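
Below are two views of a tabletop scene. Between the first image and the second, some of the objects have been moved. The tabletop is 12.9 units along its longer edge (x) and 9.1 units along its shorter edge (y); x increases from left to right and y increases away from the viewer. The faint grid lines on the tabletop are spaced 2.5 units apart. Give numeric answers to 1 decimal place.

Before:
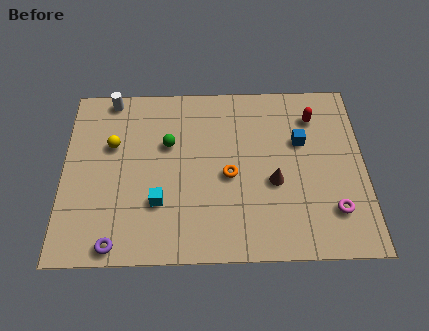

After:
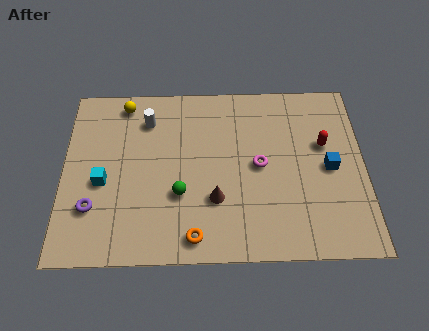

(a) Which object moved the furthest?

the magenta torus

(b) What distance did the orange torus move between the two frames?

3.4

The orange torus moved from about (7.1, 4.1) to (5.6, 1.1), a distance of √(1.5² + 3.0²) ≈ 3.4.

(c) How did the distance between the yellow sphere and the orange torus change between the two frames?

+2.2

The distance was about 5.3 in the first image and 7.5 in the second, so they moved 2.2 units further apart.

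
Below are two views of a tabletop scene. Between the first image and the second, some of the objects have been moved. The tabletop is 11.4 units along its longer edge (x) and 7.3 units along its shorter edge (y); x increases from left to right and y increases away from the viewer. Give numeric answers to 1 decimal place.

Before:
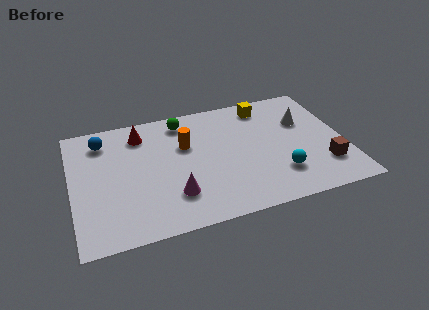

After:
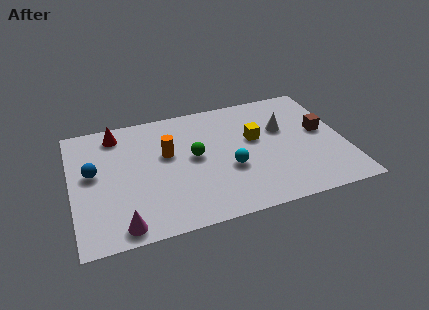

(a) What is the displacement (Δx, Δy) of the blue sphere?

(-0.5, -1.8)

From the two frames, the blue sphere sits at roughly (1.4, 5.9) before and (0.9, 4.1) after.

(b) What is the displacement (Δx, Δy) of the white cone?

(-0.9, -0.2)

The white cone was at about (9.8, 4.8) and moved to about (8.9, 4.6).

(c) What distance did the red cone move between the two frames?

1.0

The red cone was near (3.0, 5.9) before and (2.0, 6.2) after, so it travelled √(1.0² + 0.3²) ≈ 1.0 units.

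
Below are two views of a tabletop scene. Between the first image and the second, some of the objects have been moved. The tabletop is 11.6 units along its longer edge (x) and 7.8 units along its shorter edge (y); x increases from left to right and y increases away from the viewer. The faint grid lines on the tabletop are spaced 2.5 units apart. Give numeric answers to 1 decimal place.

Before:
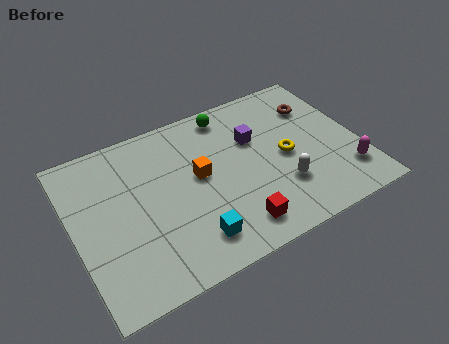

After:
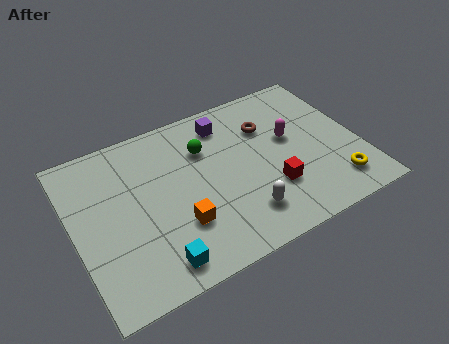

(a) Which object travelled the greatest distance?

the magenta capsule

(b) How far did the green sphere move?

1.8

The green sphere moved from about (6.7, 6.8) to (5.5, 5.5), a distance of √(1.2² + 1.3²) ≈ 1.8.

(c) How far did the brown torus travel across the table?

2.1

From (10.2, 5.7) to (8.1, 5.5), the brown torus covered √(2.1² + 0.2²) ≈ 2.1 units.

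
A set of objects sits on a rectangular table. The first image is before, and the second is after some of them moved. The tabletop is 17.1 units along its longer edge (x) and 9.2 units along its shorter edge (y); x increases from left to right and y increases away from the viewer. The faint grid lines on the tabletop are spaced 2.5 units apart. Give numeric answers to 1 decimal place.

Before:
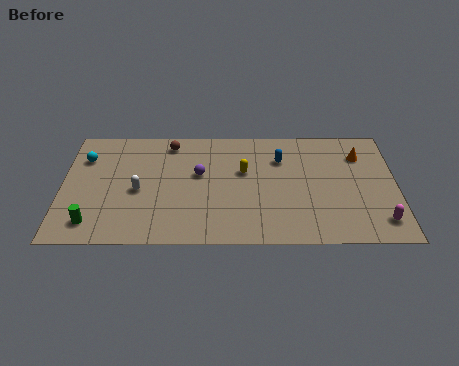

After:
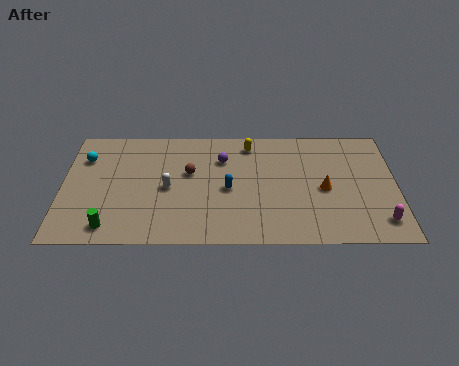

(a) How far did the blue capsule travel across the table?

3.6

The blue capsule was near (11.2, 6.6) before and (8.5, 4.2) after, so it travelled √(2.7² + 2.4²) ≈ 3.6 units.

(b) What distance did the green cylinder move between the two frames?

0.9

The green cylinder moved from about (1.6, 1.6) to (2.5, 1.3), a distance of √(0.9² + 0.3²) ≈ 0.9.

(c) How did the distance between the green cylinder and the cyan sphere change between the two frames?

+0.5

The distance was about 5.1 in the first image and 5.6 in the second, so they moved 0.5 units further apart.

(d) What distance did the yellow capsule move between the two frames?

2.2

The yellow capsule was near (9.3, 5.6) before and (9.6, 7.8) after, so it travelled √(0.3² + 2.2²) ≈ 2.2 units.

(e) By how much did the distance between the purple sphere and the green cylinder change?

+1.2

Before: roughly 6.6 units apart; after: 7.8. That's 1.2 units further apart.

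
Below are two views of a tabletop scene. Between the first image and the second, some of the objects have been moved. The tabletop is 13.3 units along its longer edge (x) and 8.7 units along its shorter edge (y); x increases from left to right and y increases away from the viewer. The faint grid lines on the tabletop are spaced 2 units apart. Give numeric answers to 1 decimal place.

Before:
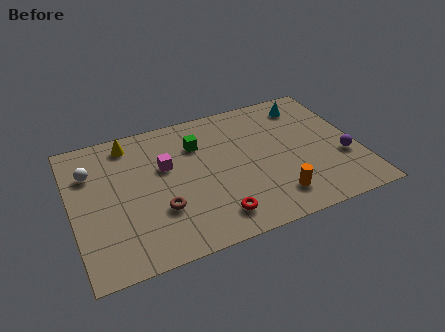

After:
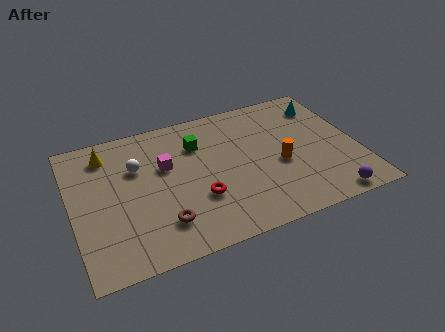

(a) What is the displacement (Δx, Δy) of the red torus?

(-0.6, 1.4)

From the two frames, the red torus sits at roughly (6.3, 1.5) before and (5.7, 2.9) after.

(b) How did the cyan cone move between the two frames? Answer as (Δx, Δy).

(0.8, -0.3)

From the two frames, the cyan cone sits at roughly (11.3, 7.2) before and (12.1, 6.9) after.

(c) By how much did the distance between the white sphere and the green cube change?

-2.1

They were about 5.0 units apart before and 2.9 after — 2.1 units closer together.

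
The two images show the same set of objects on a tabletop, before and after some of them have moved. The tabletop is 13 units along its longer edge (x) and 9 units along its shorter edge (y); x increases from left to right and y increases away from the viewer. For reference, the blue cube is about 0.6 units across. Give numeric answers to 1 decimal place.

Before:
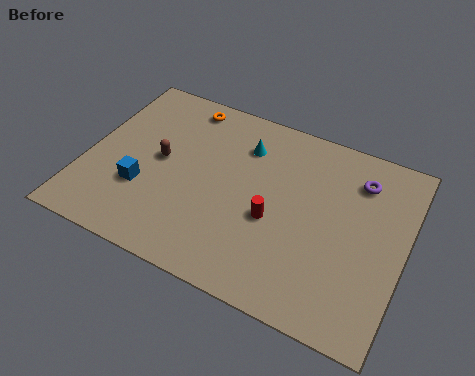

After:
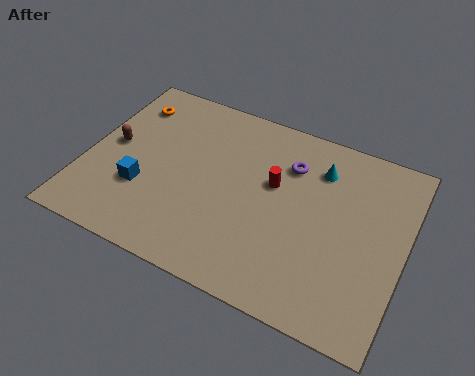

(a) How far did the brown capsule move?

2.0

The brown capsule was near (3.0, 4.7) before and (1.0, 4.7) after, so it travelled √(2.0² + 0.0²) ≈ 2.0 units.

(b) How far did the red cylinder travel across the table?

1.7

From (7.8, 3.7) to (7.6, 5.4), the red cylinder covered √(0.2² + 1.7²) ≈ 1.7 units.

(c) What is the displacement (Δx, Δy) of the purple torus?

(-2.8, -0.4)

From the two frames, the purple torus sits at roughly (10.9, 7.0) before and (8.1, 6.6) after.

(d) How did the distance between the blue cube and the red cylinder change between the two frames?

+0.3

They were about 5.3 units apart before and 5.6 after — 0.3 units further apart.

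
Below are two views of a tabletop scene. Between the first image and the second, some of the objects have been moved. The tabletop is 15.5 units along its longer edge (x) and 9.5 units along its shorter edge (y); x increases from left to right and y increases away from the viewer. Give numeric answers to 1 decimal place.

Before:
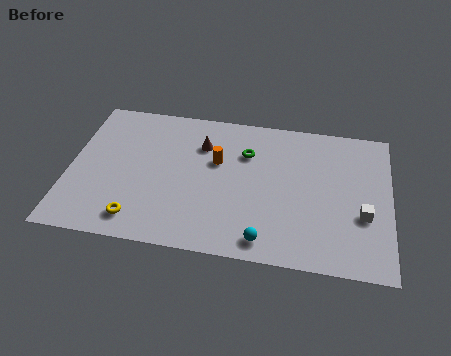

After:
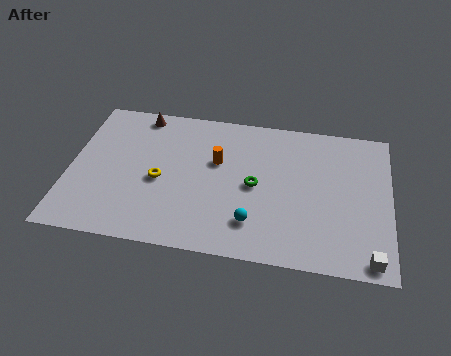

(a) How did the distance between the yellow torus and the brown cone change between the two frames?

-1.6

The distance was about 6.1 in the first image and 4.5 in the second, so they moved 1.6 units closer together.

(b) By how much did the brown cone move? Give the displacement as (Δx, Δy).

(-3.1, 1.6)

From the two frames, the brown cone sits at roughly (6.3, 6.9) before and (3.2, 8.5) after.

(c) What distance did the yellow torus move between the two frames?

2.8

The yellow torus was near (3.5, 1.5) before and (4.4, 4.2) after, so it travelled √(0.9² + 2.7²) ≈ 2.8 units.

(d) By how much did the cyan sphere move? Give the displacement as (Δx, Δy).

(-0.6, 1.0)

The cyan sphere was at about (9.6, 1.2) and moved to about (9.0, 2.2).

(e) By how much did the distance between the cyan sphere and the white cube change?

+0.6

They were about 5.1 units apart before and 5.7 after — 0.6 units further apart.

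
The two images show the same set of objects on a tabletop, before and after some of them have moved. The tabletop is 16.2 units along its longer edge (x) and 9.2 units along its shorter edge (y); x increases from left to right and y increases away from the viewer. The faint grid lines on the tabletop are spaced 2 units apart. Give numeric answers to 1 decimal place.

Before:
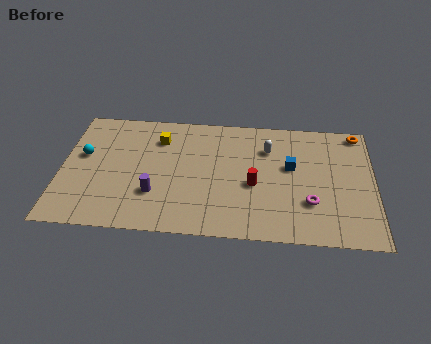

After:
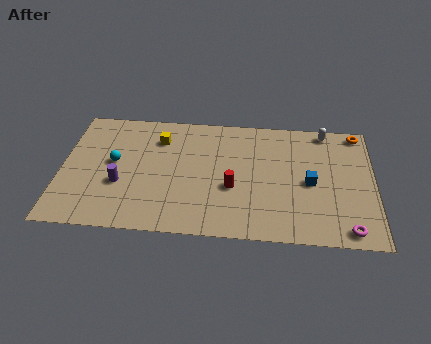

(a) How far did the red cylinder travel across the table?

1.1

The red cylinder moved from about (10.0, 3.9) to (8.9, 3.6), a distance of √(1.1² + 0.3²) ≈ 1.1.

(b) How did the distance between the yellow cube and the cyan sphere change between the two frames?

-1.2

Before: roughly 4.2 units apart; after: 3.0. That's 1.2 units closer together.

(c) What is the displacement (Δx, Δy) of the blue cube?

(1.0, -1.1)

The blue cube started near (11.9, 5.4) and ended near (12.9, 4.3).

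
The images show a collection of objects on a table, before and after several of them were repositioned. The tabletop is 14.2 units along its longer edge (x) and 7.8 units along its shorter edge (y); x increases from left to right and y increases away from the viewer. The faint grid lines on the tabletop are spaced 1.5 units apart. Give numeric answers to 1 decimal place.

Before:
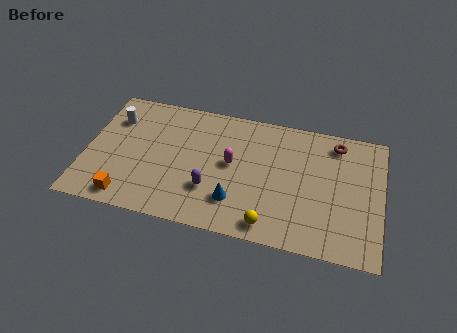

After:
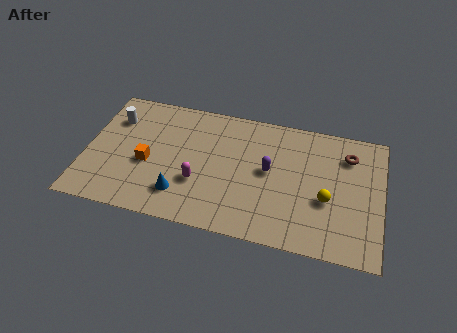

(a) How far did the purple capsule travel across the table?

3.2

From (6.1, 2.4) to (8.8, 4.2), the purple capsule covered √(2.7² + 1.8²) ≈ 3.2 units.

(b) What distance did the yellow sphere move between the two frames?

3.3

From (9.0, 1.0) to (11.6, 3.1), the yellow sphere covered √(2.6² + 2.1²) ≈ 3.3 units.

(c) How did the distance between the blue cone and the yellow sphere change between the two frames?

+5.0

Before: roughly 2.0 units apart; after: 7.0. That's 5.0 units further apart.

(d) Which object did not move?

the white cylinder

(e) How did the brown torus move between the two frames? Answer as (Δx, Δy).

(0.6, -0.6)

From the two frames, the brown torus sits at roughly (11.9, 6.6) before and (12.5, 6.0) after.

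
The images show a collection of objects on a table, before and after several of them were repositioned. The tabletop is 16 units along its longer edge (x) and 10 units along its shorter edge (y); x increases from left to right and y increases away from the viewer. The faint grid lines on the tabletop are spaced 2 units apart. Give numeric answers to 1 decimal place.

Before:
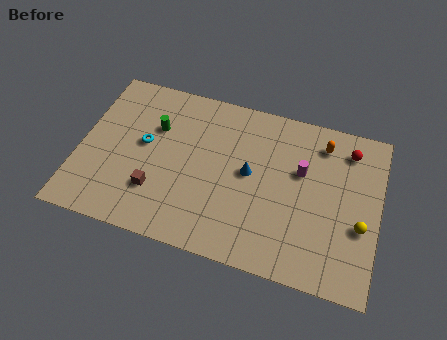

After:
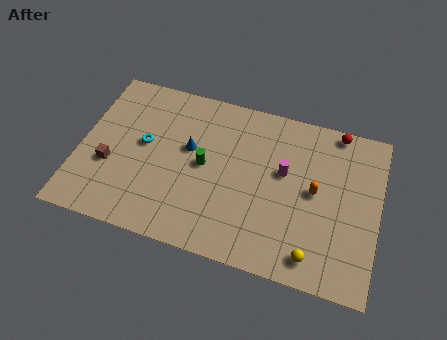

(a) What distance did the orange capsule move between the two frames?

3.0

From (12.8, 8.2) to (12.6, 5.2), the orange capsule covered √(0.2² + 3.0²) ≈ 3.0 units.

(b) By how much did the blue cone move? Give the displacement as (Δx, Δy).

(-3.3, 0.6)

From the two frames, the blue cone sits at roughly (9.1, 5.3) before and (5.8, 5.9) after.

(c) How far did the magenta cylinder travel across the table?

0.9

The magenta cylinder was near (11.8, 6.2) before and (10.9, 5.9) after, so it travelled √(0.9² + 0.3²) ≈ 0.9 units.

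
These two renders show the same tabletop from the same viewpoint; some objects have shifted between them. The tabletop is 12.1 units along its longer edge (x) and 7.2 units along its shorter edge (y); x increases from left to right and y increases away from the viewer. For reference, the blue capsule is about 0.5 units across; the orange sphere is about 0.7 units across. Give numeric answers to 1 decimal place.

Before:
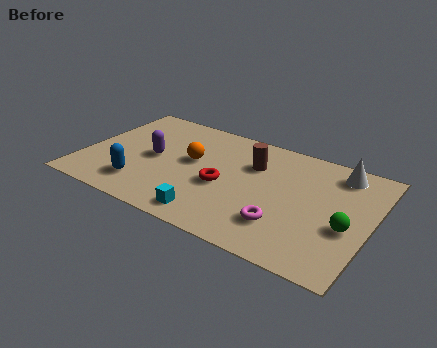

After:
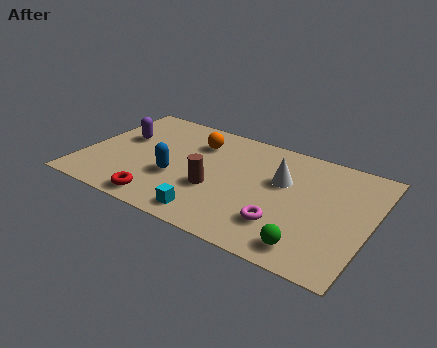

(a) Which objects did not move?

the magenta torus and the cyan cube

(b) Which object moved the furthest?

the red torus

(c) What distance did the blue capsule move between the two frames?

1.7

The blue capsule moved from about (2.7, 1.6) to (4.0, 2.7), a distance of √(1.3² + 1.1²) ≈ 1.7.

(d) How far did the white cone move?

2.7

From (10.5, 6.1) to (8.3, 4.5), the white cone covered √(2.2² + 1.6²) ≈ 2.7 units.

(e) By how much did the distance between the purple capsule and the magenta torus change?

+1.7

They were about 6.0 units apart before and 7.7 after — 1.7 units further apart.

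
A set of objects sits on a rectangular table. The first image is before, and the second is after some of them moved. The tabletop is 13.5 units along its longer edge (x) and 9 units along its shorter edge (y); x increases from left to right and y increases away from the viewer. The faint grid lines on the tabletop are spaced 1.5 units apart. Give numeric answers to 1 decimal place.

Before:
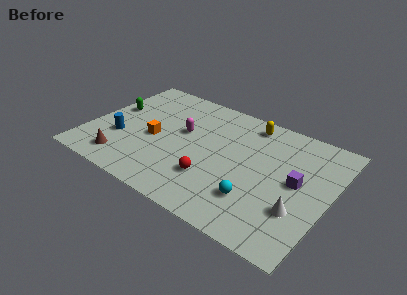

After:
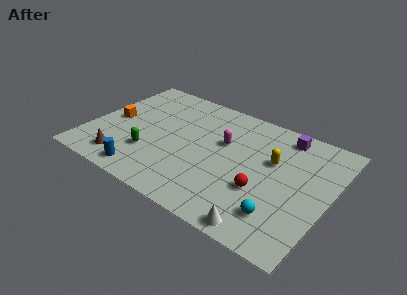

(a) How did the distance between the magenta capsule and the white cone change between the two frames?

-1.7

Before: roughly 7.4 units apart; after: 5.7. That's 1.7 units closer together.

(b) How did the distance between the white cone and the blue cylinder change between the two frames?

-3.4

Before: roughly 10.2 units apart; after: 6.8. That's 3.4 units closer together.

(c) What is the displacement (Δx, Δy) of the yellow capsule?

(1.7, -2.2)

From the two frames, the yellow capsule sits at roughly (8.5, 7.8) before and (10.2, 5.6) after.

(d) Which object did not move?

the brown cone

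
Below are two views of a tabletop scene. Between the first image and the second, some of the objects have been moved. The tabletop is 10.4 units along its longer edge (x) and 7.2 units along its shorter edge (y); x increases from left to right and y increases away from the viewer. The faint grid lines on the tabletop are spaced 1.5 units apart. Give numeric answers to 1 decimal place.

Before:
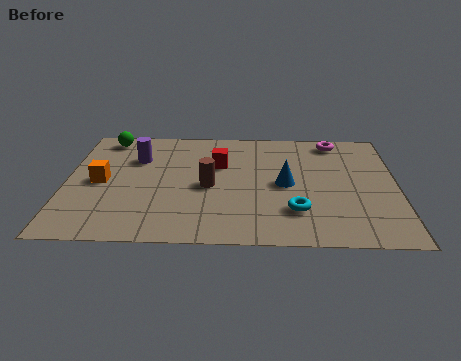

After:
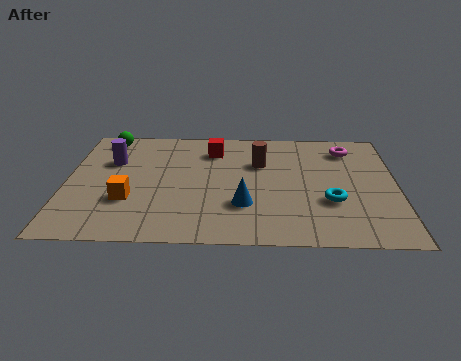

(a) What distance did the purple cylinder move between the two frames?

0.8

The purple cylinder moved from about (2.2, 5.0) to (1.4, 4.8), a distance of √(0.8² + 0.2²) ≈ 0.8.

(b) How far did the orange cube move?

1.4

From (1.1, 3.5) to (2.0, 2.4), the orange cube covered √(0.9² + 1.1²) ≈ 1.4 units.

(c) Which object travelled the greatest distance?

the brown cylinder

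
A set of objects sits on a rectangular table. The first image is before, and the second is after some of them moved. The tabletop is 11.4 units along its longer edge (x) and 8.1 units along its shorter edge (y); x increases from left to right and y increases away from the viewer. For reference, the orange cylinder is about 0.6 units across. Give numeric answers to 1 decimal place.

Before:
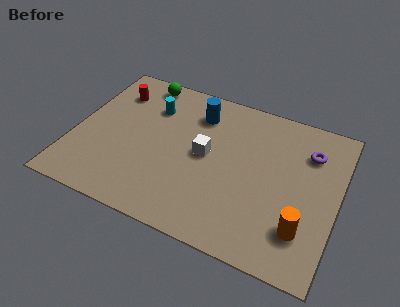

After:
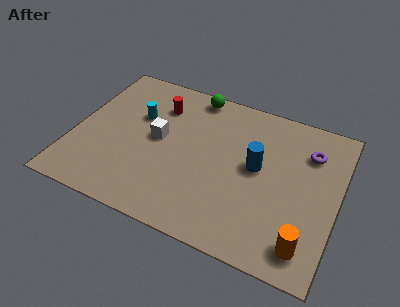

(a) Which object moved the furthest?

the blue cylinder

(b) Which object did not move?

the purple torus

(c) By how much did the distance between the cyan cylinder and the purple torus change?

+0.5

Before: roughly 6.9 units apart; after: 7.4. That's 0.5 units further apart.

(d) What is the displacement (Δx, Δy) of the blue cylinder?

(2.8, -1.9)

The blue cylinder was at about (5.1, 6.3) and moved to about (7.9, 4.4).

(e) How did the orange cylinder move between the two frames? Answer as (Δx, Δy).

(0.2, -0.7)

The orange cylinder was at about (10.1, 2.0) and moved to about (10.3, 1.3).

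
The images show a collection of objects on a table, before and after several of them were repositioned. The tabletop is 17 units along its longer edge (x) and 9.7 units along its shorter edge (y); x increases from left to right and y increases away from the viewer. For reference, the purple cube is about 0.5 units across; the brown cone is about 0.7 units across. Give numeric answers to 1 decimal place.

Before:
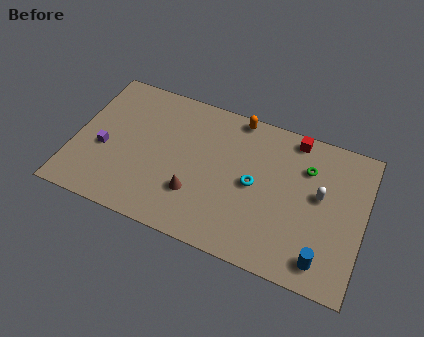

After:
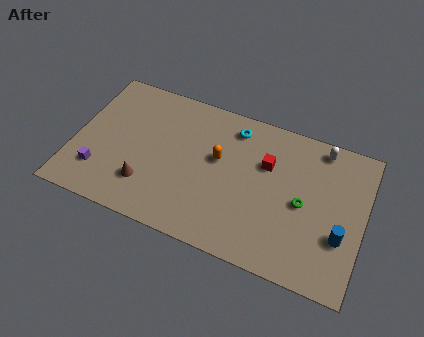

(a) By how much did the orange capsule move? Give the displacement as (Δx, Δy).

(-0.8, -3.2)

From the two frames, the orange capsule sits at roughly (9.2, 8.9) before and (8.4, 5.7) after.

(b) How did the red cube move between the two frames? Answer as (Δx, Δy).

(-1.4, -2.3)

The red cube started near (12.6, 8.7) and ended near (11.2, 6.4).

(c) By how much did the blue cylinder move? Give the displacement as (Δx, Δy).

(0.9, 1.8)

The blue cylinder started near (14.9, 1.5) and ended near (15.8, 3.3).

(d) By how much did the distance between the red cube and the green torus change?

+1.0

Before: roughly 1.9 units apart; after: 2.9. That's 1.0 units further apart.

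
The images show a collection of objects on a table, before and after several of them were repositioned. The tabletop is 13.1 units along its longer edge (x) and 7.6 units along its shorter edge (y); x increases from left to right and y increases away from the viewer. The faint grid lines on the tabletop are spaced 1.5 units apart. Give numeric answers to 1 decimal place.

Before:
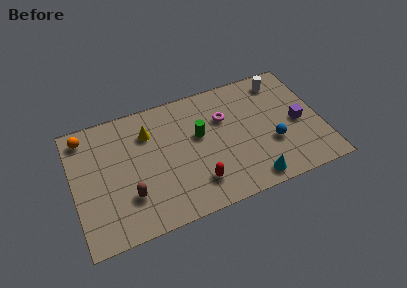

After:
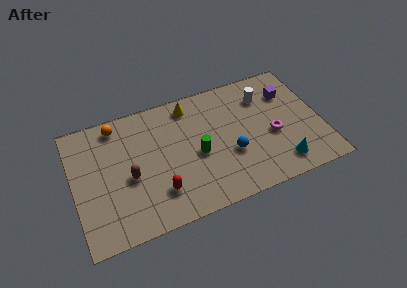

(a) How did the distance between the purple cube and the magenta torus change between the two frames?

-1.6

Before: roughly 4.1 units apart; after: 2.5. That's 1.6 units closer together.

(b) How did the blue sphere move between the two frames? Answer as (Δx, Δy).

(-2.2, 0.1)

The blue sphere was at about (10.4, 2.7) and moved to about (8.2, 2.8).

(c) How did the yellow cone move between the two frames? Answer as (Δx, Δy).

(2.3, 0.9)

From the two frames, the yellow cone sits at roughly (4.1, 5.6) before and (6.4, 6.5) after.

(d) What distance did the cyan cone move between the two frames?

1.6

The cyan cone was near (9.1, 0.9) before and (10.7, 1.3) after, so it travelled √(1.6² + 0.4²) ≈ 1.6 units.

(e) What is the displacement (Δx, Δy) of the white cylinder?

(-1.0, -0.7)

The white cylinder was at about (11.3, 6.4) and moved to about (10.3, 5.7).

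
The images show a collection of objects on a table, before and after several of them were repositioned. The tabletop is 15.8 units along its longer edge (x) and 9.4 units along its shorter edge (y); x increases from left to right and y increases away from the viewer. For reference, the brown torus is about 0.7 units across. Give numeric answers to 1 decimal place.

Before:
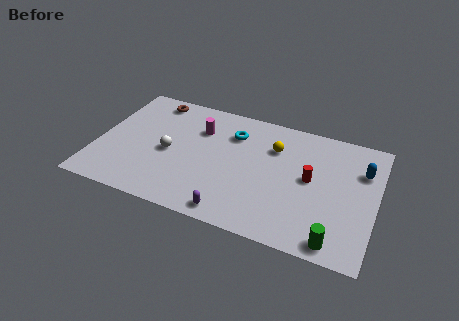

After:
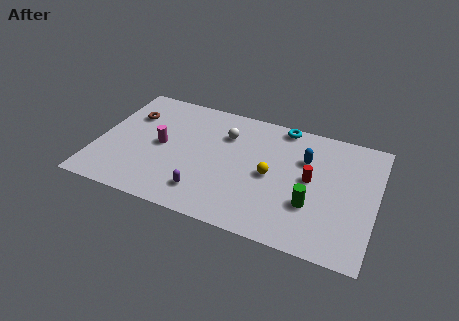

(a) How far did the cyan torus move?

3.1

From (7.5, 7.0) to (10.2, 8.6), the cyan torus covered √(2.7² + 1.6²) ≈ 3.1 units.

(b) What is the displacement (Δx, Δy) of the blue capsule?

(-3.2, -0.2)

The blue capsule was at about (14.9, 6.6) and moved to about (11.7, 6.4).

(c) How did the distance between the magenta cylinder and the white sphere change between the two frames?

+1.3

Before: roughly 2.8 units apart; after: 4.1. That's 1.3 units further apart.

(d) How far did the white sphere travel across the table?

3.9

The white sphere moved from about (4.1, 4.3) to (7.1, 6.8), a distance of √(3.0² + 2.5²) ≈ 3.9.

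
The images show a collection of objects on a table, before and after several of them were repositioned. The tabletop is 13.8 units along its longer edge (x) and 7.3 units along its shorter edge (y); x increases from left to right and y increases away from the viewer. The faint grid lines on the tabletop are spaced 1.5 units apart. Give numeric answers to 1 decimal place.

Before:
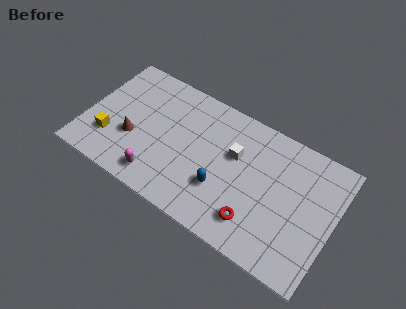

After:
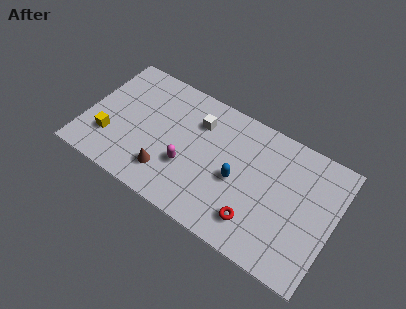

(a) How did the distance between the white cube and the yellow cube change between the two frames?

-1.6

The distance was about 7.2 in the first image and 5.6 in the second, so they moved 1.6 units closer together.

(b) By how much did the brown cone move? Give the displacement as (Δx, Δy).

(2.1, -1.0)

The brown cone started near (2.7, 2.7) and ended near (4.8, 1.7).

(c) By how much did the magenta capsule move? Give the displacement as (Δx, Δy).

(1.4, 1.4)

From the two frames, the magenta capsule sits at roughly (4.4, 1.2) before and (5.8, 2.6) after.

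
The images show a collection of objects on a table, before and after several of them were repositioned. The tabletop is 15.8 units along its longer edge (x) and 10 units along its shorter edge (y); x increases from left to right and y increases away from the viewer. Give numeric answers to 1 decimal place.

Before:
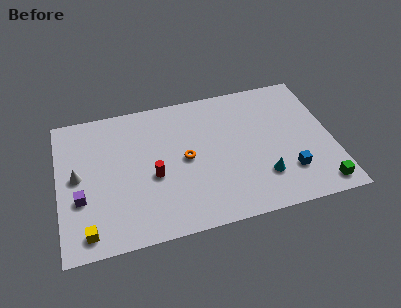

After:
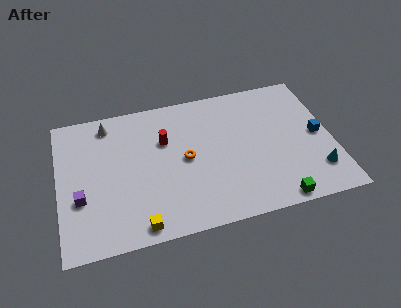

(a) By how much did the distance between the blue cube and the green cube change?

+2.8

They were about 2.2 units apart before and 5.0 after — 2.8 units further apart.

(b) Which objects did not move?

the purple cube and the orange torus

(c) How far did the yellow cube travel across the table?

2.9

The yellow cube moved from about (1.5, 1.3) to (4.4, 1.0), a distance of √(2.9² + 0.3²) ≈ 2.9.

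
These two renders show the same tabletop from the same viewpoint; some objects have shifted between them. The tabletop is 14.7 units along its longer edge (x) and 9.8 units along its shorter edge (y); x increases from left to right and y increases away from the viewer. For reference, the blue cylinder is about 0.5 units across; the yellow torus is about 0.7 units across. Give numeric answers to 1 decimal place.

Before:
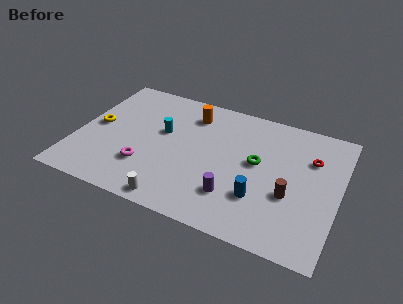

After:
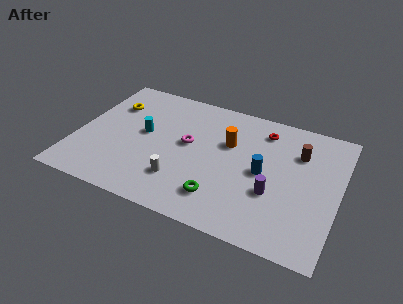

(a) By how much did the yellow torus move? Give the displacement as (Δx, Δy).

(0.6, 2.0)

The yellow torus started near (1.0, 5.0) and ended near (1.6, 7.0).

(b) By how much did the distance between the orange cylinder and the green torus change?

-0.5

They were about 4.7 units apart before and 4.2 after — 0.5 units closer together.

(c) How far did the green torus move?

3.7

From (10.1, 5.4) to (8.4, 2.1), the green torus covered √(1.7² + 3.3²) ≈ 3.7 units.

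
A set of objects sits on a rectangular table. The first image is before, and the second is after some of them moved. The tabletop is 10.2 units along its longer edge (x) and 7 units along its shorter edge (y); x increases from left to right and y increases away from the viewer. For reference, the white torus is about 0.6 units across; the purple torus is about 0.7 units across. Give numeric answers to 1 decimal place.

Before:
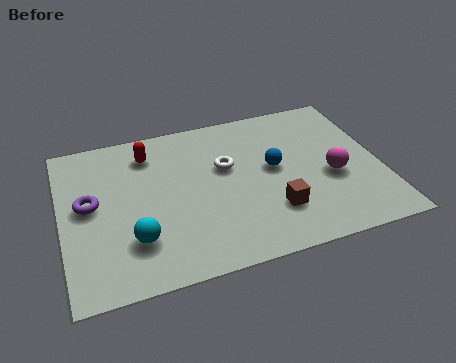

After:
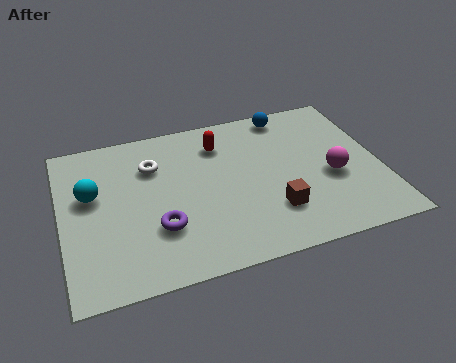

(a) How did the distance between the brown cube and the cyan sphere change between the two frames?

+1.7

The distance was about 4.4 in the first image and 6.1 in the second, so they moved 1.7 units further apart.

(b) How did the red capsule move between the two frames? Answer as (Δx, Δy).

(2.3, -0.2)

From the two frames, the red capsule sits at roughly (2.9, 5.6) before and (5.2, 5.4) after.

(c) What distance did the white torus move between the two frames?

2.4

The white torus moved from about (5.3, 4.3) to (3.0, 5.0), a distance of √(2.3² + 0.7²) ≈ 2.4.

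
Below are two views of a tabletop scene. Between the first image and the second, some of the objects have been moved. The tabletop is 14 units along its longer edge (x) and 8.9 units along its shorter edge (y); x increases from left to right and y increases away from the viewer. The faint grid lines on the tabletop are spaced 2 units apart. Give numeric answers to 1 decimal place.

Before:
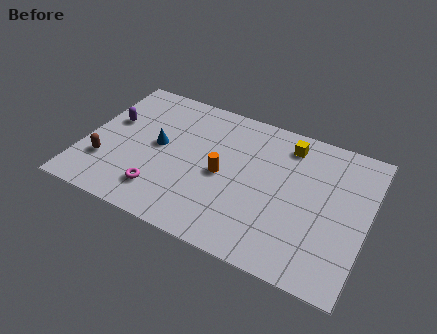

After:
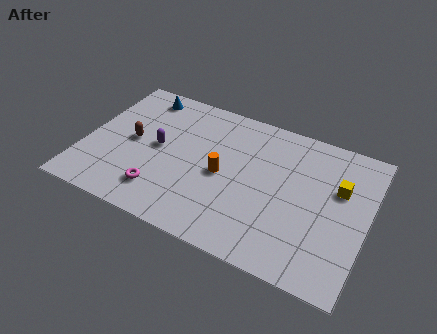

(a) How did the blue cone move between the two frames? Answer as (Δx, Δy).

(-1.3, 3.0)

The blue cone was at about (3.6, 4.7) and moved to about (2.3, 7.7).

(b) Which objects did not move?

the orange cylinder and the magenta torus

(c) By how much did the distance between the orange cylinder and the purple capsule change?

-2.6

The distance was about 5.9 in the first image and 3.3 in the second, so they moved 2.6 units closer together.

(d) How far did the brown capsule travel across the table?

2.2

The brown capsule moved from about (1.2, 2.6) to (2.3, 4.5), a distance of √(1.1² + 1.9²) ≈ 2.2.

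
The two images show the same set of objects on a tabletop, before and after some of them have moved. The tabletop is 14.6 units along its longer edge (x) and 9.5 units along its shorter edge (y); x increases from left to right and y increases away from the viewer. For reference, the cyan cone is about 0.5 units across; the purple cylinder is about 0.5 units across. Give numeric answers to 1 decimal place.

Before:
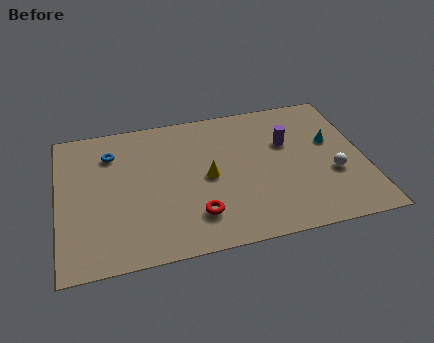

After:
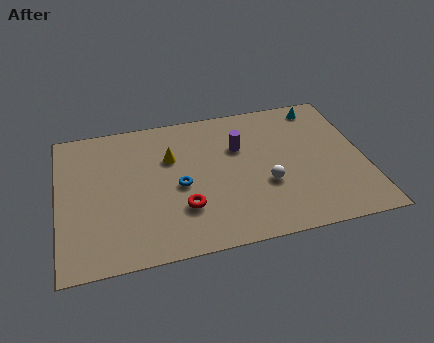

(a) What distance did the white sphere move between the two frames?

3.2

From (13.0, 3.5) to (9.8, 3.5), the white sphere covered √(3.2² + 0.0²) ≈ 3.2 units.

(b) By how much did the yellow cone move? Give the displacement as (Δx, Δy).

(-1.7, 1.7)

From the two frames, the yellow cone sits at roughly (7.1, 4.6) before and (5.4, 6.3) after.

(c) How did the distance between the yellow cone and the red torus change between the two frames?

+1.0

Before: roughly 2.5 units apart; after: 3.5. That's 1.0 units further apart.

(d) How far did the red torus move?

0.8

From (6.4, 2.2) to (5.8, 2.8), the red torus covered √(0.6² + 0.6²) ≈ 0.8 units.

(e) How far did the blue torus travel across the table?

4.2

The blue torus was near (2.6, 7.2) before and (5.7, 4.3) after, so it travelled √(3.1² + 2.9²) ≈ 4.2 units.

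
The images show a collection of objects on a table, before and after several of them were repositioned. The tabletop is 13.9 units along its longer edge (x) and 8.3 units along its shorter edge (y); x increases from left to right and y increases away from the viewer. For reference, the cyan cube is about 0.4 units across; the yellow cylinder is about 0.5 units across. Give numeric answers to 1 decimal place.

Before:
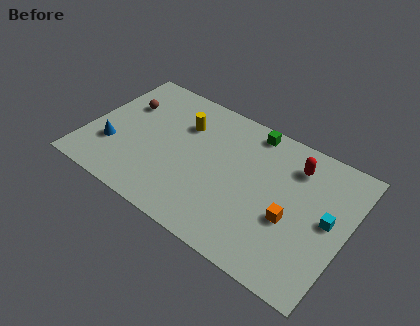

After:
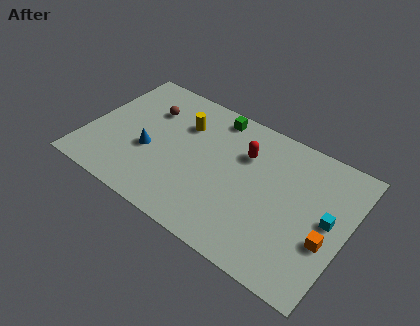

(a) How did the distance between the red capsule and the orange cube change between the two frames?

+2.3

They were about 3.2 units apart before and 5.5 after — 2.3 units further apart.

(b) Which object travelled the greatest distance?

the red capsule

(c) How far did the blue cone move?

2.0

The blue cone moved from about (1.5, 2.6) to (3.4, 3.3), a distance of √(1.9² + 0.7²) ≈ 2.0.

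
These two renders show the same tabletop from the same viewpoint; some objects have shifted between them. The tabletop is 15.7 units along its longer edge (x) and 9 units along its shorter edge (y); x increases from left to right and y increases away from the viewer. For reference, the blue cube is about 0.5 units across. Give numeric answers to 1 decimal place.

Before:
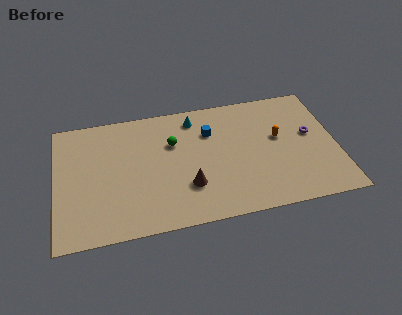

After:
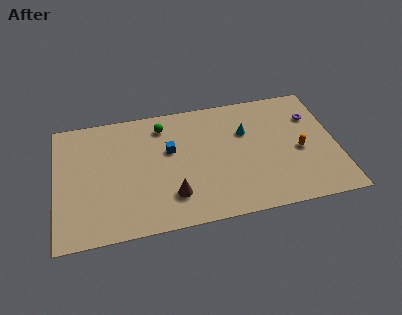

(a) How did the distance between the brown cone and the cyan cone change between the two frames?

+0.8

They were about 4.9 units apart before and 5.7 after — 0.8 units further apart.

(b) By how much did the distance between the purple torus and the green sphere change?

+0.7

The distance was about 7.8 in the first image and 8.5 in the second, so they moved 0.7 units further apart.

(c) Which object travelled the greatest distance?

the cyan cone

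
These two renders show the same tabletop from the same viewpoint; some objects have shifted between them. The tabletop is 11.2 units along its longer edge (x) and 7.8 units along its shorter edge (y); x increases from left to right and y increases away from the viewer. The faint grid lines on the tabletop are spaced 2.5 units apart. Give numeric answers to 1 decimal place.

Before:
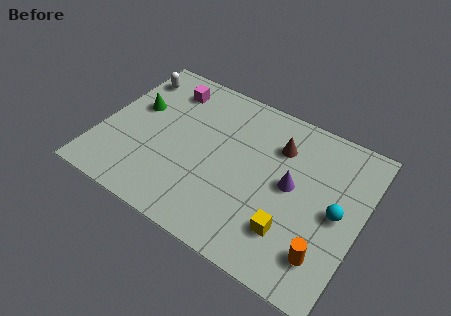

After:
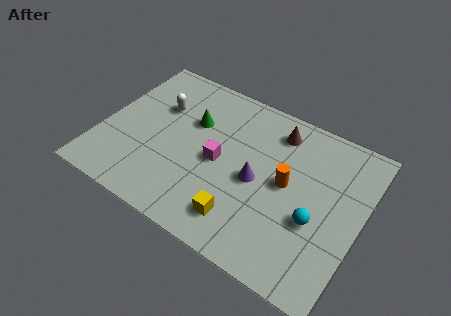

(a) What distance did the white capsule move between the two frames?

1.8

The white capsule moved from about (0.8, 6.3) to (2.2, 5.2), a distance of √(1.4² + 1.1²) ≈ 1.8.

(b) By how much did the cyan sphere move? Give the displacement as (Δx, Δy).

(-0.8, -0.8)

The cyan sphere was at about (10.2, 3.8) and moved to about (9.4, 3.0).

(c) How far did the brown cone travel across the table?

0.7

The brown cone moved from about (7.4, 5.7) to (7.2, 6.4), a distance of √(0.2² + 0.7²) ≈ 0.7.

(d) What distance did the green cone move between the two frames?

2.4

The green cone was near (1.3, 4.7) before and (3.7, 5.1) after, so it travelled √(2.4² + 0.4²) ≈ 2.4 units.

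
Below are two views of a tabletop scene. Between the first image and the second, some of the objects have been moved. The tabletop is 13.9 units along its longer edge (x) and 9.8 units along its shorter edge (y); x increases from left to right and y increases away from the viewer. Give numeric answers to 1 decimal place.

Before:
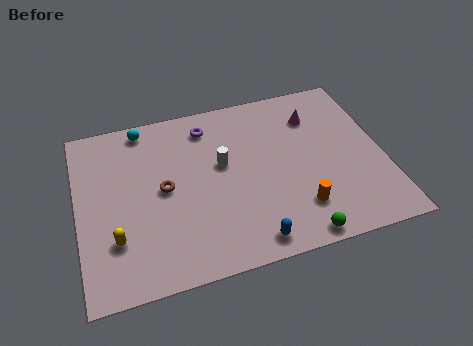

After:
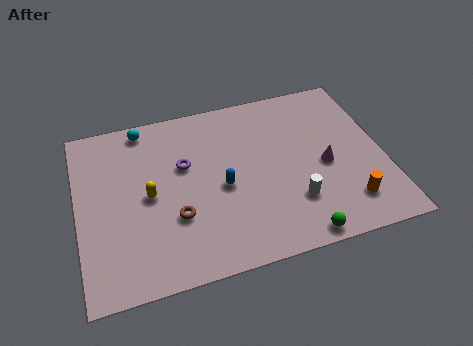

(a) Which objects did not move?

the green sphere and the cyan sphere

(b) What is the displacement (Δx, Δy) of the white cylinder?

(3.0, -3.0)

The white cylinder was at about (6.6, 5.7) and moved to about (9.6, 2.7).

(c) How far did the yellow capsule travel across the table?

2.6

The yellow capsule was near (1.6, 2.8) before and (3.2, 4.8) after, so it travelled √(1.6² + 2.0²) ≈ 2.6 units.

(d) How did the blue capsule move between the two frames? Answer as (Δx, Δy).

(-1.0, 3.3)

The blue capsule started near (7.5, 1.1) and ended near (6.5, 4.4).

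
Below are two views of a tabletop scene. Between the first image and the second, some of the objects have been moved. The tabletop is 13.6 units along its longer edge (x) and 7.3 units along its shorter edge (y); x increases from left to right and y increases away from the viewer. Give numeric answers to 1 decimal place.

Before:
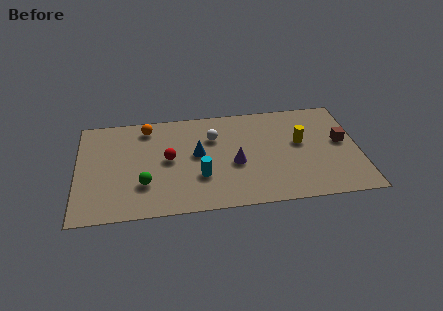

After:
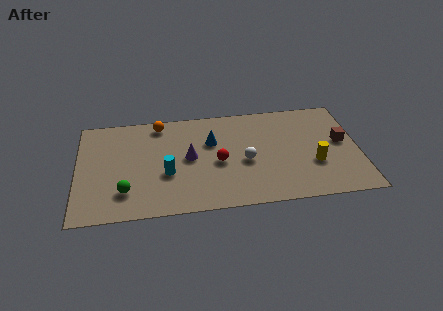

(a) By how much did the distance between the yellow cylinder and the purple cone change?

+2.7

They were about 3.4 units apart before and 6.1 after — 2.7 units further apart.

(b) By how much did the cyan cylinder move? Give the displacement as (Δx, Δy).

(-1.6, 0.4)

From the two frames, the cyan cylinder sits at roughly (5.9, 2.4) before and (4.3, 2.8) after.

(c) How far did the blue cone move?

1.1

The blue cone moved from about (5.8, 4.0) to (6.5, 4.8), a distance of √(0.7² + 0.8²) ≈ 1.1.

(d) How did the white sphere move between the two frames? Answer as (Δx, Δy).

(1.5, -1.9)

The white sphere was at about (6.6, 5.1) and moved to about (8.1, 3.2).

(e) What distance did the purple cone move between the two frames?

2.3

From (7.6, 3.1) to (5.4, 3.8), the purple cone covered √(2.2² + 0.7²) ≈ 2.3 units.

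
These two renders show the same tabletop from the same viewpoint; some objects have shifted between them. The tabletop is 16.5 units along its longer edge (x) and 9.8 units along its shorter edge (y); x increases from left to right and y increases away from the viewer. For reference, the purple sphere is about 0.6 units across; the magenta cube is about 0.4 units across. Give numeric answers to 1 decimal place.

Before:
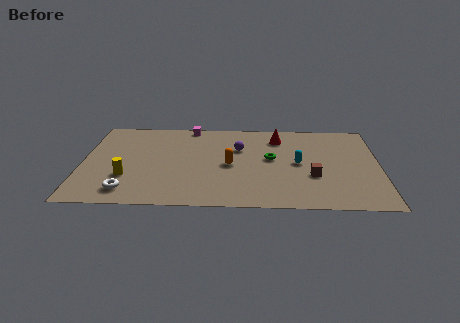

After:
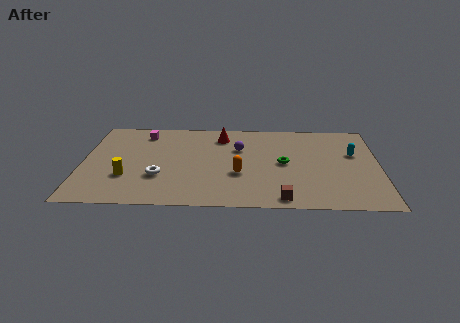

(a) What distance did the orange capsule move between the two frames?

1.1

The orange capsule moved from about (8.2, 4.6) to (8.7, 3.6), a distance of √(0.5² + 1.0²) ≈ 1.1.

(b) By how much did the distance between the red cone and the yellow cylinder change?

-2.5

They were about 9.6 units apart before and 7.1 after — 2.5 units closer together.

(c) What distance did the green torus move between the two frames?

0.9

The green torus was near (10.5, 5.4) before and (11.2, 4.9) after, so it travelled √(0.7² + 0.5²) ≈ 0.9 units.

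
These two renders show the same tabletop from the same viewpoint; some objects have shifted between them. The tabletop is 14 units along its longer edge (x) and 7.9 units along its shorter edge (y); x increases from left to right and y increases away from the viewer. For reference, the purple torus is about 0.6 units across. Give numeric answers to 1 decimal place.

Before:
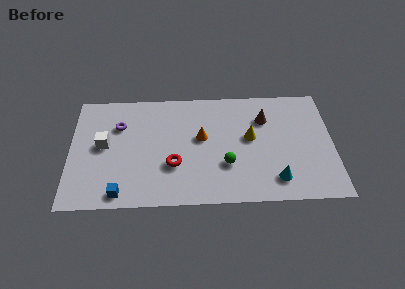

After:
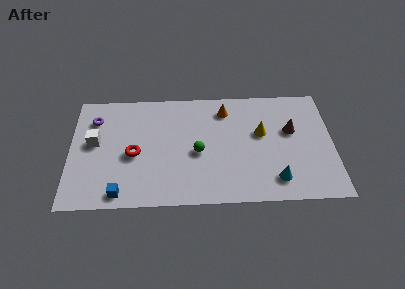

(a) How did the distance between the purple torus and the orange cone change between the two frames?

+2.5

Before: roughly 4.5 units apart; after: 7.0. That's 2.5 units further apart.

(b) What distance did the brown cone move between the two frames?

1.7

The brown cone was near (10.4, 5.7) before and (11.8, 4.8) after, so it travelled √(1.4² + 0.9²) ≈ 1.7 units.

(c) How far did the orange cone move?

2.3

The orange cone moved from about (7.0, 4.5) to (8.3, 6.4), a distance of √(1.3² + 1.9²) ≈ 2.3.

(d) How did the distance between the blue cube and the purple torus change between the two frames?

+0.7

The distance was about 4.6 in the first image and 5.3 in the second, so they moved 0.7 units further apart.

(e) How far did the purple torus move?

1.4

The purple torus moved from about (2.6, 5.5) to (1.3, 6.0), a distance of √(1.3² + 0.5²) ≈ 1.4.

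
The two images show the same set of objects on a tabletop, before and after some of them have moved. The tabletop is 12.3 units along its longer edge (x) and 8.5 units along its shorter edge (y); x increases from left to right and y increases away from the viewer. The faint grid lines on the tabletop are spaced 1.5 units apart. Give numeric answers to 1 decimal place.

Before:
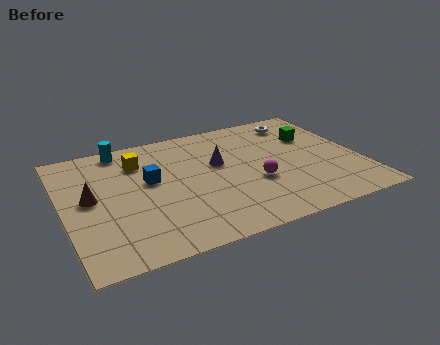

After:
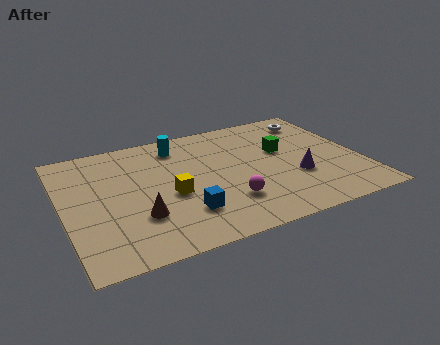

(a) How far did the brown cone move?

2.6

From (1.1, 4.5) to (2.9, 2.6), the brown cone covered √(1.8² + 1.9²) ≈ 2.6 units.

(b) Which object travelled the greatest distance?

the purple cone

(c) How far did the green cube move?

1.5

From (10.6, 5.7) to (9.2, 5.1), the green cube covered √(1.4² + 0.6²) ≈ 1.5 units.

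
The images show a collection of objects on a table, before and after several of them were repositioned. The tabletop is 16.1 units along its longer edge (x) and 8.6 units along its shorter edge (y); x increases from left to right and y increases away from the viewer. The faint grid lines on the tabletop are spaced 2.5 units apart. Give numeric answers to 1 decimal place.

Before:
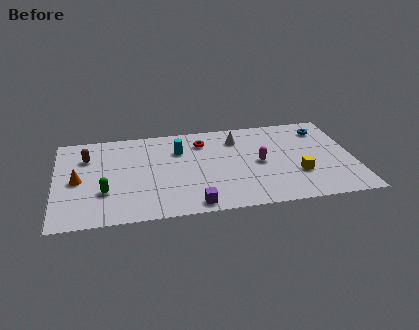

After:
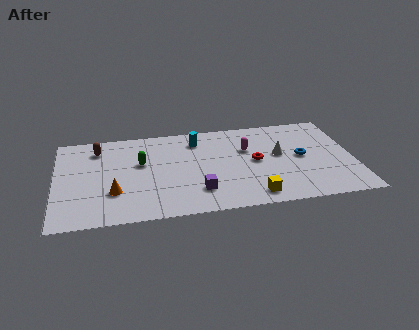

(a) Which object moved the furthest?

the red torus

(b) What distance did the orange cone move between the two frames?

2.4

The orange cone moved from about (1.2, 4.1) to (3.1, 2.7), a distance of √(1.9² + 1.4²) ≈ 2.4.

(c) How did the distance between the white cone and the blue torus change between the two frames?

-3.4

They were about 4.7 units apart before and 1.3 after — 3.4 units closer together.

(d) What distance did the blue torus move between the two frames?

2.8

The blue torus was near (14.6, 6.9) before and (13.3, 4.4) after, so it travelled √(1.3² + 2.5²) ≈ 2.8 units.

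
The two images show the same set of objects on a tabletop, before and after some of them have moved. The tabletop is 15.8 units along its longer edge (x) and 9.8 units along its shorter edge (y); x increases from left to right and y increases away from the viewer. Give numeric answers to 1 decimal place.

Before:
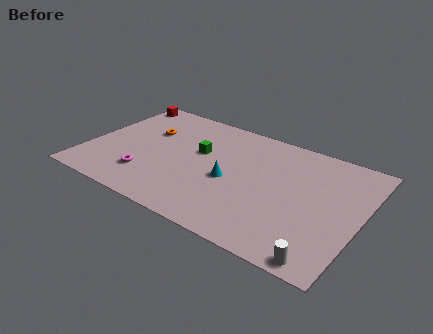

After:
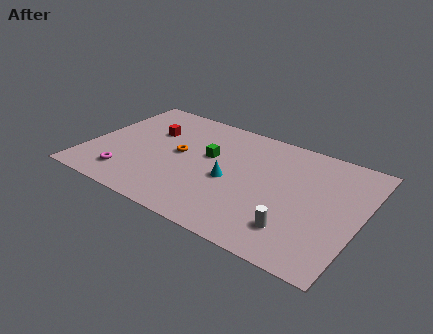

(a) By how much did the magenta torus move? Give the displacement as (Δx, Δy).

(-1.1, -0.5)

From the two frames, the magenta torus sits at roughly (3.8, 2.4) before and (2.7, 1.9) after.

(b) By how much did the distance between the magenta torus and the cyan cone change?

+1.2

The distance was about 5.0 in the first image and 6.2 in the second, so they moved 1.2 units further apart.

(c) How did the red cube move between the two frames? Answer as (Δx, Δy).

(2.4, -2.2)

The red cube started near (0.9, 8.7) and ended near (3.3, 6.5).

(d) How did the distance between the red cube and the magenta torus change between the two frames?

-2.3

Before: roughly 6.9 units apart; after: 4.6. That's 2.3 units closer together.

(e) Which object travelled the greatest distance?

the red cube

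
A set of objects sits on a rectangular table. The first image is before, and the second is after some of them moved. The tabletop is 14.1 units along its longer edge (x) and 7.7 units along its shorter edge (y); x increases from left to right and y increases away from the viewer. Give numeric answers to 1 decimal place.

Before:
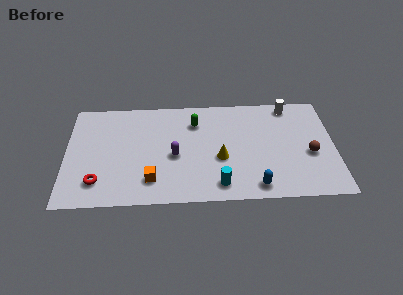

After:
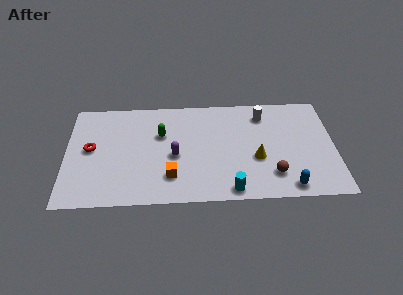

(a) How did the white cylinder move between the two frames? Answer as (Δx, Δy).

(-1.4, -0.6)

The white cylinder was at about (11.8, 6.8) and moved to about (10.4, 6.2).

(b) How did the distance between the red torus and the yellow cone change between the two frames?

+2.2

They were about 6.6 units apart before and 8.8 after — 2.2 units further apart.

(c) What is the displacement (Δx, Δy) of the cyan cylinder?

(0.6, -0.4)

The cyan cylinder was at about (8.0, 1.2) and moved to about (8.6, 0.8).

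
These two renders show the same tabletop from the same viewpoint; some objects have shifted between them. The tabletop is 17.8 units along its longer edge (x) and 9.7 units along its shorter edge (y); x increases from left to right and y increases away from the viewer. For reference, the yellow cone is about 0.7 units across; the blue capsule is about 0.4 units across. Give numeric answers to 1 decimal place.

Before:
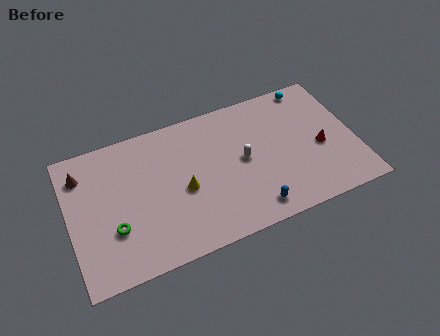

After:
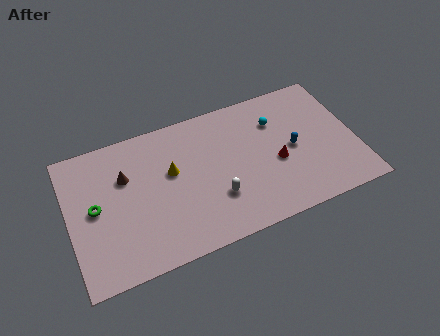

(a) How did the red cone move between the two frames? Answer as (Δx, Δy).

(-2.8, -0.1)

The red cone started near (15.6, 4.2) and ended near (12.8, 4.1).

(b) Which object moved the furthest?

the blue capsule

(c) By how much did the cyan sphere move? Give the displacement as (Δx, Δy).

(-2.4, -1.8)

The cyan sphere was at about (15.5, 8.8) and moved to about (13.1, 7.0).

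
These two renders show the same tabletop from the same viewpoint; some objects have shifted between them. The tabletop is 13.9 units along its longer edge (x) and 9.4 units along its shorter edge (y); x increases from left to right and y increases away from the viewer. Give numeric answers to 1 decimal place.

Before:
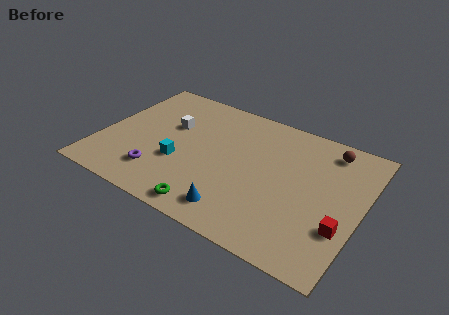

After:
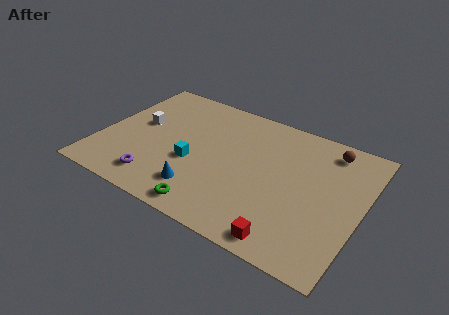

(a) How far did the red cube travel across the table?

3.2

The red cube moved from about (13.1, 3.0) to (10.6, 1.0), a distance of √(2.5² + 2.0²) ≈ 3.2.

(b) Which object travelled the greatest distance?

the red cube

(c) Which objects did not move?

the green torus and the brown sphere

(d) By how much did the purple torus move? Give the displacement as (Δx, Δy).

(0.0, -0.5)

The purple torus was at about (3.5, 2.1) and moved to about (3.5, 1.6).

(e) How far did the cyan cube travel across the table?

0.8

The cyan cube was near (4.4, 3.4) before and (5.1, 3.7) after, so it travelled √(0.7² + 0.3²) ≈ 0.8 units.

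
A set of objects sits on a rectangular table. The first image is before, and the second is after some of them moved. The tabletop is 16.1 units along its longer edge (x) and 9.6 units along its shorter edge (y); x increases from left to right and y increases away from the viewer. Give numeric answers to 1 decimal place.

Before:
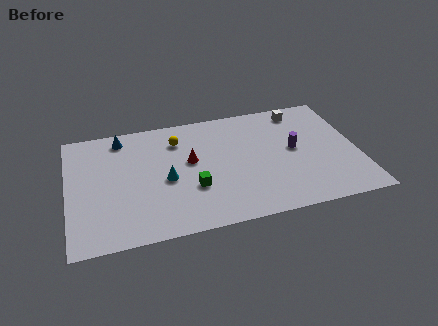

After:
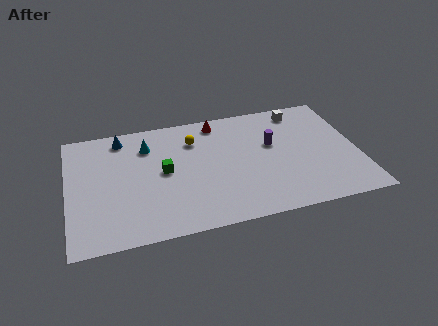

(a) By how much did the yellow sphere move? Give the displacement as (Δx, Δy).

(0.9, -0.2)

The yellow sphere started near (6.2, 7.4) and ended near (7.1, 7.2).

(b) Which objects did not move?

the white cube and the blue cone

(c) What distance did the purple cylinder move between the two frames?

1.4

The purple cylinder was near (12.6, 5.1) before and (11.4, 5.8) after, so it travelled √(1.2² + 0.7²) ≈ 1.4 units.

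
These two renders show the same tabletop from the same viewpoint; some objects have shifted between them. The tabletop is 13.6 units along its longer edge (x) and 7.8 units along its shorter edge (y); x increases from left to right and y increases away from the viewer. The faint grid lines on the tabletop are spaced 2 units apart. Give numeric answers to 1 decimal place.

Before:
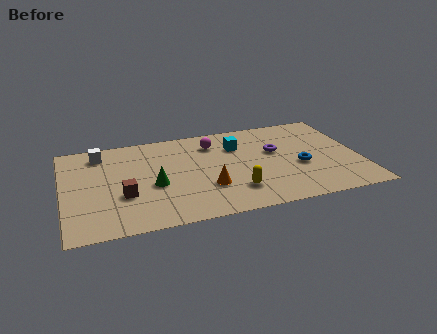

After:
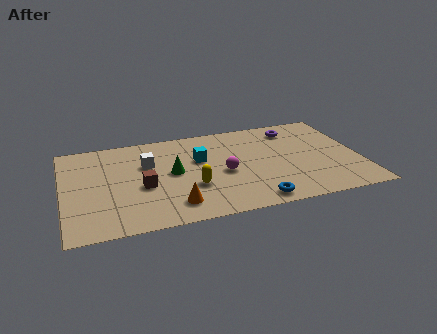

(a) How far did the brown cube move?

1.0

The brown cube moved from about (2.7, 2.8) to (3.6, 3.3), a distance of √(0.9² + 0.5²) ≈ 1.0.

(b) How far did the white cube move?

2.5

The white cube moved from about (1.8, 6.5) to (3.9, 5.1), a distance of √(2.1² + 1.4²) ≈ 2.5.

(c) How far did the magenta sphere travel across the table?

2.6

From (7.0, 6.1) to (7.3, 3.5), the magenta sphere covered √(0.3² + 2.6²) ≈ 2.6 units.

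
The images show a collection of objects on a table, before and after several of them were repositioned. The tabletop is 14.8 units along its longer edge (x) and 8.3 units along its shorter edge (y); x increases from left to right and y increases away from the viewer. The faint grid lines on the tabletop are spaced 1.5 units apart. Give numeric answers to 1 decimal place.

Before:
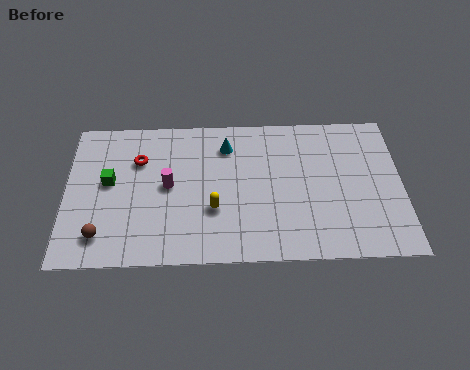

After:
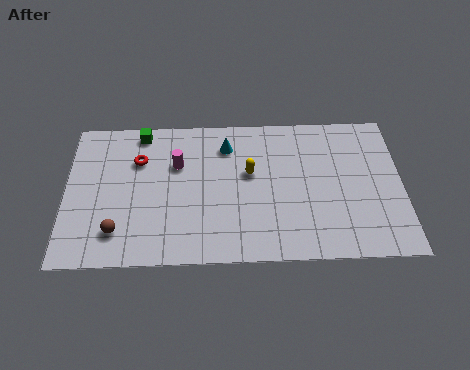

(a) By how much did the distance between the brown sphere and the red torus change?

-0.4

Before: roughly 4.5 units apart; after: 4.1. That's 0.4 units closer together.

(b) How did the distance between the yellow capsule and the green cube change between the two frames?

+0.5

Before: roughly 4.9 units apart; after: 5.4. That's 0.5 units further apart.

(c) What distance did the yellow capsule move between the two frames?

2.6

The yellow capsule moved from about (6.5, 2.9) to (8.1, 4.9), a distance of √(1.6² + 2.0²) ≈ 2.6.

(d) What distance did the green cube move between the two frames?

3.1

The green cube moved from about (1.9, 4.6) to (3.3, 7.4), a distance of √(1.4² + 2.8²) ≈ 3.1.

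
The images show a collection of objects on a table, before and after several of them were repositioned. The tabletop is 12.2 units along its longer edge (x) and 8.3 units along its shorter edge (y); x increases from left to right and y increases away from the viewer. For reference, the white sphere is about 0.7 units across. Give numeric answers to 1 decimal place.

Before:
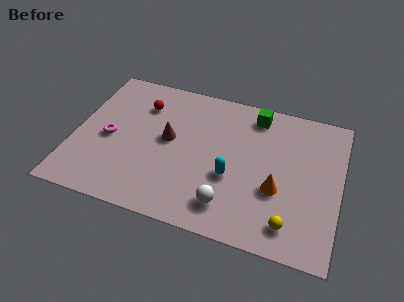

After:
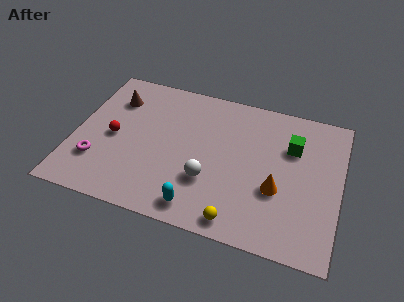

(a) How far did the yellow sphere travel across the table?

2.4

From (10.1, 1.4) to (7.8, 0.9), the yellow sphere covered √(2.3² + 0.5²) ≈ 2.4 units.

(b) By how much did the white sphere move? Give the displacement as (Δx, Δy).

(-1.0, 1.1)

From the two frames, the white sphere sits at roughly (7.3, 1.6) before and (6.3, 2.7) after.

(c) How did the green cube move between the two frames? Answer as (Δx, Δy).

(1.8, -1.4)

The green cube started near (8.1, 7.1) and ended near (9.9, 5.7).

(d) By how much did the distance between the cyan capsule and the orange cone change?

+1.8

They were about 2.1 units apart before and 3.9 after — 1.8 units further apart.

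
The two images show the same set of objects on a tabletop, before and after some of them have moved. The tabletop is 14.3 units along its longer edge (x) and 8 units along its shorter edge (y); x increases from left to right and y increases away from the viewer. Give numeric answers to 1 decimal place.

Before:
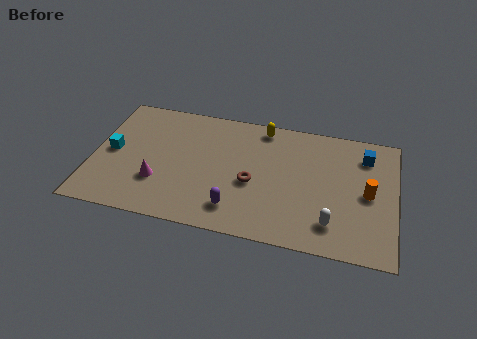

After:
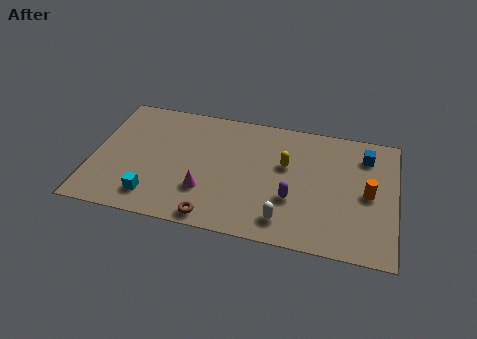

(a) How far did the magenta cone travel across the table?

2.2

From (3.2, 2.5) to (5.4, 2.4), the magenta cone covered √(2.2² + 0.1²) ≈ 2.2 units.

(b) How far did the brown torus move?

3.1

The brown torus moved from about (7.6, 3.4) to (5.9, 0.8), a distance of √(1.7² + 2.6²) ≈ 3.1.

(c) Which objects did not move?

the blue cube and the orange cylinder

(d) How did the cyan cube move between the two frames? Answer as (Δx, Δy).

(2.1, -2.5)

From the two frames, the cyan cube sits at roughly (0.9, 4.0) before and (3.0, 1.5) after.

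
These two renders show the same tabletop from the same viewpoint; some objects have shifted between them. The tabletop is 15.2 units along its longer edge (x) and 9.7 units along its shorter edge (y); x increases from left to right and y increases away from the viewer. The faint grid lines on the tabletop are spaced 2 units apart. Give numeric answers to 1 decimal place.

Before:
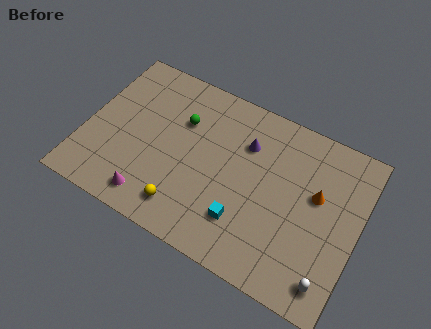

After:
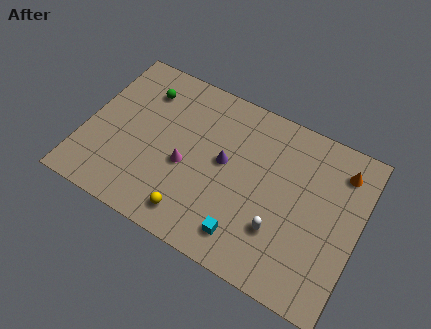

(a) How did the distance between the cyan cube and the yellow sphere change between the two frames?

-0.4

Before: roughly 3.3 units apart; after: 2.9. That's 0.4 units closer together.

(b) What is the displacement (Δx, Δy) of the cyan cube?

(0.2, -0.8)

The cyan cube was at about (9.2, 2.5) and moved to about (9.4, 1.7).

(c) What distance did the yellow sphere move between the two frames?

0.5

The yellow sphere moved from about (6.0, 1.7) to (6.5, 1.5), a distance of √(0.5² + 0.2²) ≈ 0.5.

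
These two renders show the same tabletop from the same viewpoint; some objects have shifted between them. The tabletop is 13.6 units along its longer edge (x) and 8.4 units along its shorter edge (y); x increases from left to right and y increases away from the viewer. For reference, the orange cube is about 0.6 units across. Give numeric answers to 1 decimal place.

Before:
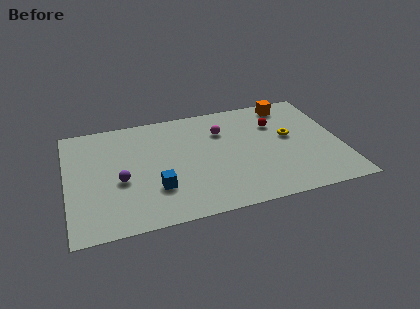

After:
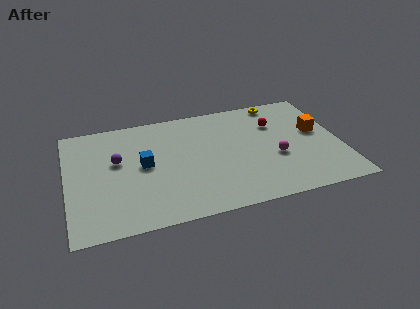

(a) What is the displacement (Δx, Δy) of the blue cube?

(-0.5, 1.9)

From the two frames, the blue cube sits at roughly (4.3, 2.5) before and (3.8, 4.4) after.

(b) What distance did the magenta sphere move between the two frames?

3.7

The magenta sphere was near (7.8, 6.0) before and (10.3, 3.3) after, so it travelled √(2.5² + 2.7²) ≈ 3.7 units.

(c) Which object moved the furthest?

the magenta sphere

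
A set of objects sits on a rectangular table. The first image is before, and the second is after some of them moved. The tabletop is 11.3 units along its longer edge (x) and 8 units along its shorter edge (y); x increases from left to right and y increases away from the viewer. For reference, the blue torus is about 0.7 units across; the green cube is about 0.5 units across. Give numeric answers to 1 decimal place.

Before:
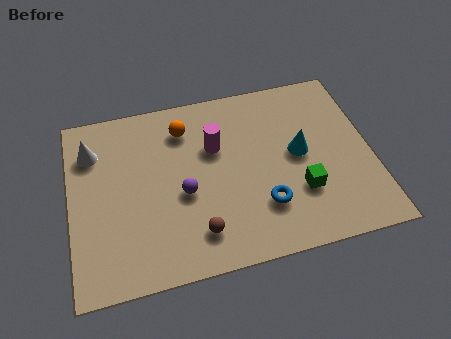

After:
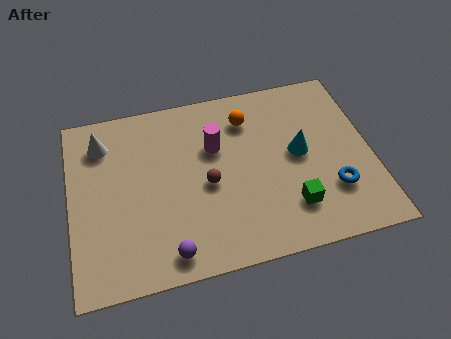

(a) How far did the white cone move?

0.5

From (0.9, 6.0) to (1.3, 6.3), the white cone covered √(0.4² + 0.3²) ≈ 0.5 units.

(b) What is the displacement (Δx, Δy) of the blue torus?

(2.6, 0.1)

From the two frames, the blue torus sits at roughly (7.1, 2.2) before and (9.7, 2.3) after.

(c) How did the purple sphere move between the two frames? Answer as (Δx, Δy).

(-0.7, -2.4)

The purple sphere was at about (4.2, 3.4) and moved to about (3.5, 1.0).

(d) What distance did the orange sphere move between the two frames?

2.4

The orange sphere was near (4.4, 6.3) before and (6.8, 6.2) after, so it travelled √(2.4² + 0.1²) ≈ 2.4 units.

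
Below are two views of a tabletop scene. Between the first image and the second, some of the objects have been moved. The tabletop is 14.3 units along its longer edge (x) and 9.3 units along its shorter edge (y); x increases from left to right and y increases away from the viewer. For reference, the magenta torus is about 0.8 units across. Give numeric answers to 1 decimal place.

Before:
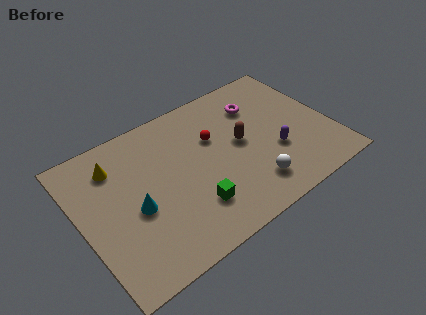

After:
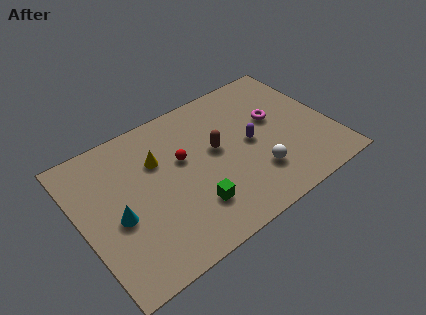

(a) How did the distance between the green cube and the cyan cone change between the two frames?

+0.9

They were about 3.4 units apart before and 4.3 after — 0.9 units further apart.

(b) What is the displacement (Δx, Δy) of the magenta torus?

(0.7, -1.4)

The magenta torus was at about (10.6, 6.9) and moved to about (11.3, 5.5).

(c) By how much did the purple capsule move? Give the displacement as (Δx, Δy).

(-1.2, 1.3)

The purple capsule started near (10.9, 3.3) and ended near (9.7, 4.6).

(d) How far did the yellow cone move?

2.5

The yellow cone moved from about (2.3, 7.2) to (4.6, 6.3), a distance of √(2.3² + 0.9²) ≈ 2.5.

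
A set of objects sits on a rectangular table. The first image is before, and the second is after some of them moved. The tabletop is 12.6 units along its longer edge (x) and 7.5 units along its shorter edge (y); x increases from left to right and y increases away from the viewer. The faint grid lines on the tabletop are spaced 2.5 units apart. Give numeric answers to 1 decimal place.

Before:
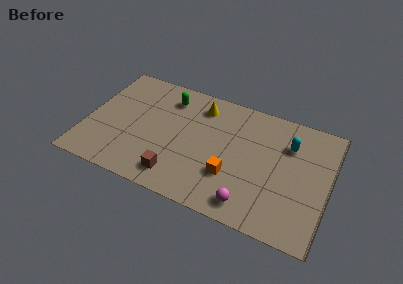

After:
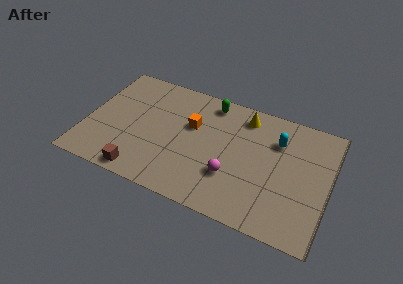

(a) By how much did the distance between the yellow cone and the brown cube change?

+2.4

Before: roughly 4.9 units apart; after: 7.3. That's 2.4 units further apart.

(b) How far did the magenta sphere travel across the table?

1.7

From (8.8, 1.1) to (7.7, 2.4), the magenta sphere covered √(1.1² + 1.3²) ≈ 1.7 units.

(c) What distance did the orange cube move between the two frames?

3.3

From (7.7, 2.4) to (5.4, 4.7), the orange cube covered √(2.3² + 2.3²) ≈ 3.3 units.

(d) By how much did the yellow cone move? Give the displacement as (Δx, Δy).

(2.3, 0.2)

From the two frames, the yellow cone sits at roughly (5.7, 6.1) before and (8.0, 6.3) after.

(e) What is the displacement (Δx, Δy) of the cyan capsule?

(-0.6, 0.0)

From the two frames, the cyan capsule sits at roughly (10.4, 5.4) before and (9.8, 5.4) after.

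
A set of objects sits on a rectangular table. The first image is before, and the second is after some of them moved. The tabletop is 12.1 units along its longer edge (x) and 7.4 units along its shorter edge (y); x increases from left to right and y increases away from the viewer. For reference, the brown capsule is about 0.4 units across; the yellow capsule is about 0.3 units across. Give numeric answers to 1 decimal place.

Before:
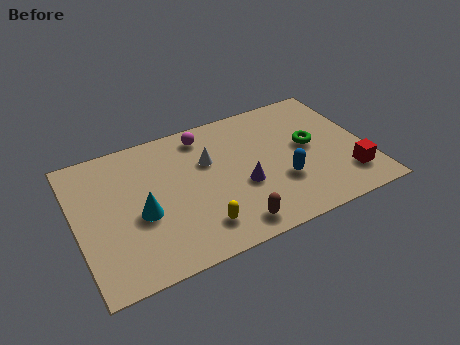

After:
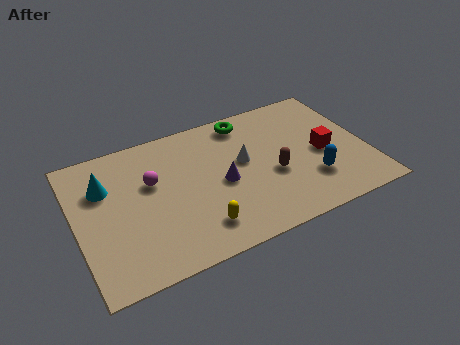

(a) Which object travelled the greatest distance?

the green torus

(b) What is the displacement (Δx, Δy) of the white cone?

(1.4, -0.6)

The white cone was at about (5.6, 4.8) and moved to about (7.0, 4.2).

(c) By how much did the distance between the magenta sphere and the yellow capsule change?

-1.4

Before: roughly 4.9 units apart; after: 3.5. That's 1.4 units closer together.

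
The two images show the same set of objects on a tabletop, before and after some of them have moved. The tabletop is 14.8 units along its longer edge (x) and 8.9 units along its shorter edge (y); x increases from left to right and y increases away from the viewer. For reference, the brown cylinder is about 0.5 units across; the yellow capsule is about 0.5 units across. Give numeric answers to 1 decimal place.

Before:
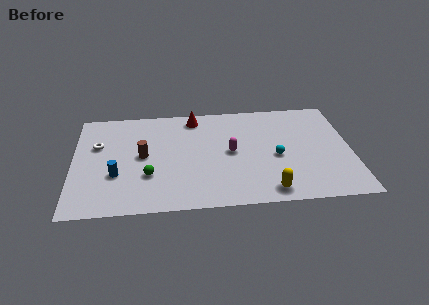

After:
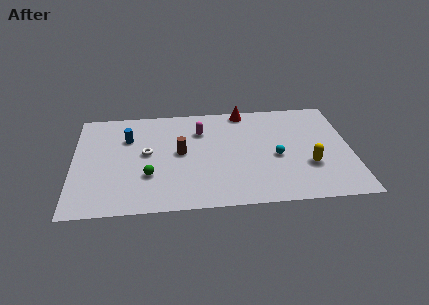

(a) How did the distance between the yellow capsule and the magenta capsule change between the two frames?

+2.8

The distance was about 3.9 in the first image and 6.7 in the second, so they moved 2.8 units further apart.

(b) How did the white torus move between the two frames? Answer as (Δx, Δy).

(2.6, -0.9)

From the two frames, the white torus sits at roughly (1.3, 5.7) before and (3.9, 4.8) after.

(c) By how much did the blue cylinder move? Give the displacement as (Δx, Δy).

(0.6, 3.1)

The blue cylinder started near (2.3, 3.1) and ended near (2.9, 6.2).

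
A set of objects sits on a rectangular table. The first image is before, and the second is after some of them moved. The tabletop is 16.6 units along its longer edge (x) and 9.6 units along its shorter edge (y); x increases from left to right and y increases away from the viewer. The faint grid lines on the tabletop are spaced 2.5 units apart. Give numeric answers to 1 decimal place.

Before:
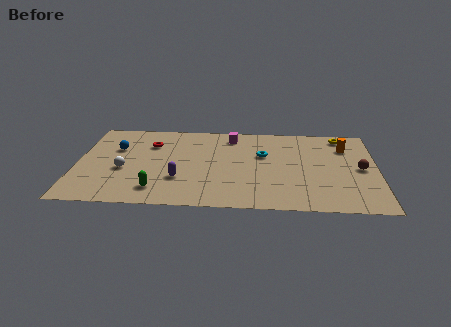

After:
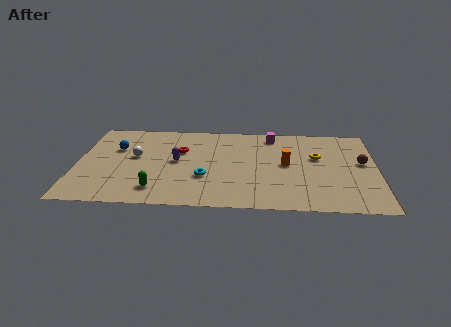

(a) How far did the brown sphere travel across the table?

0.7

The brown sphere moved from about (15.7, 4.7) to (15.8, 5.4), a distance of √(0.1² + 0.7²) ≈ 0.7.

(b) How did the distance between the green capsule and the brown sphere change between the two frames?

+0.3

The distance was about 11.6 in the first image and 11.9 in the second, so they moved 0.3 units further apart.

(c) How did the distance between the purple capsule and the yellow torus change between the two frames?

-2.6

The distance was about 10.5 in the first image and 7.9 in the second, so they moved 2.6 units closer together.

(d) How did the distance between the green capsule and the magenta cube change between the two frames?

+1.6

Before: roughly 7.5 units apart; after: 9.1. That's 1.6 units further apart.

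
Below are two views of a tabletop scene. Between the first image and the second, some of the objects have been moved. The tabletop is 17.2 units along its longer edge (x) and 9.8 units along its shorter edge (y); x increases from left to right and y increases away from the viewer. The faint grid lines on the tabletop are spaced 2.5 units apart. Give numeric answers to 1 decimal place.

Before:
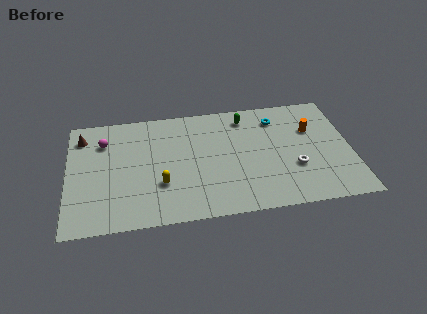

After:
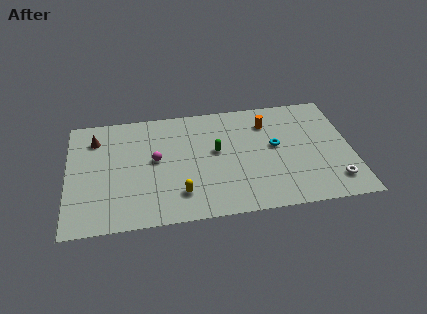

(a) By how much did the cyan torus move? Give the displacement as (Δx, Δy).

(-0.2, -2.4)

The cyan torus was at about (12.8, 7.8) and moved to about (12.6, 5.4).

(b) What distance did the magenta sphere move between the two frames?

3.7

From (2.2, 7.3) to (5.3, 5.3), the magenta sphere covered √(3.1² + 2.0²) ≈ 3.7 units.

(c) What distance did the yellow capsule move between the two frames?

1.5

The yellow capsule was near (5.6, 3.2) before and (6.7, 2.2) after, so it travelled √(1.1² + 1.0²) ≈ 1.5 units.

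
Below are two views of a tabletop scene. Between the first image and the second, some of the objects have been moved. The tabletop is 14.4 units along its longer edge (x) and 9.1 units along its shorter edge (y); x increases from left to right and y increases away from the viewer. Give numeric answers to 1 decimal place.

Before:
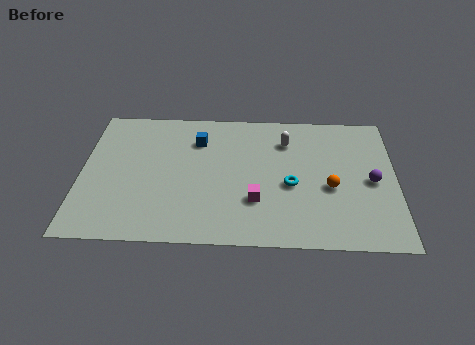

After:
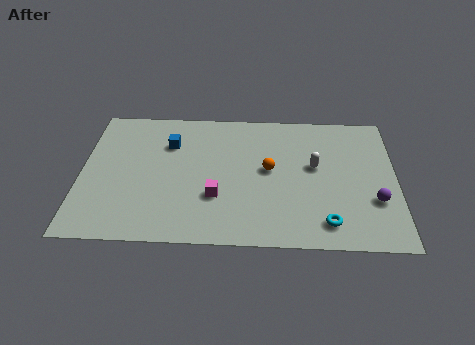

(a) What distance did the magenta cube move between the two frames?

1.8

From (8.0, 2.8) to (6.2, 3.0), the magenta cube covered √(1.8² + 0.2²) ≈ 1.8 units.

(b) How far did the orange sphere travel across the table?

3.0

The orange sphere moved from about (11.4, 3.8) to (8.6, 4.9), a distance of √(2.8² + 1.1²) ≈ 3.0.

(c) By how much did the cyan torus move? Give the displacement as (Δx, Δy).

(1.6, -2.4)

The cyan torus was at about (9.6, 3.9) and moved to about (11.2, 1.5).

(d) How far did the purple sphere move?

1.3

The purple sphere moved from about (13.3, 4.3) to (13.4, 3.0), a distance of √(0.1² + 1.3²) ≈ 1.3.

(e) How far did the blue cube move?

1.3

The blue cube was near (5.3, 6.8) before and (4.0, 6.5) after, so it travelled √(1.3² + 0.3²) ≈ 1.3 units.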